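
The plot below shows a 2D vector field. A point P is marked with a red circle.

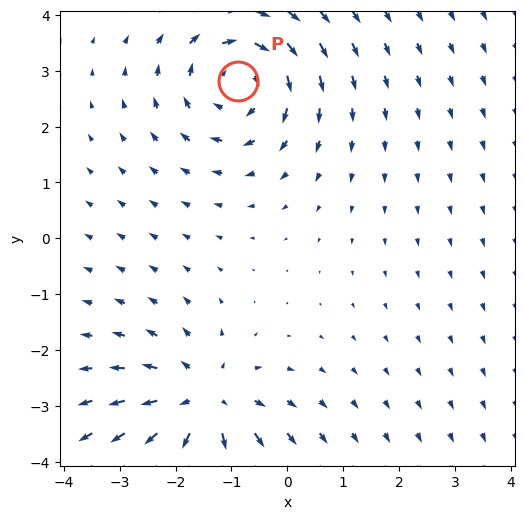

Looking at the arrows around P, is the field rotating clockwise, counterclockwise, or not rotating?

clockwise

Near P at (-0.9, 2.8) the arrows circulate clockwise. The curl (z-component) there is about -4; negative curl means clockwise rotation.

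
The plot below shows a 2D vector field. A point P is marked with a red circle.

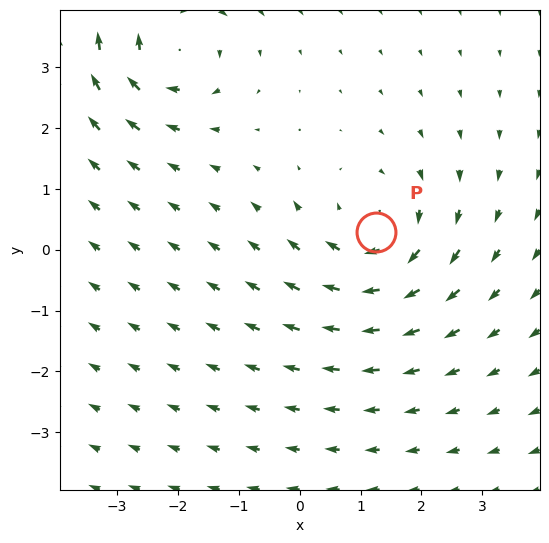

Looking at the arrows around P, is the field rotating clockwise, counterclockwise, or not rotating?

Near P at (1.3, 0.3) the arrows circulate clockwise. The curl (z-component) there is about -4; negative curl means clockwise rotation.

clockwise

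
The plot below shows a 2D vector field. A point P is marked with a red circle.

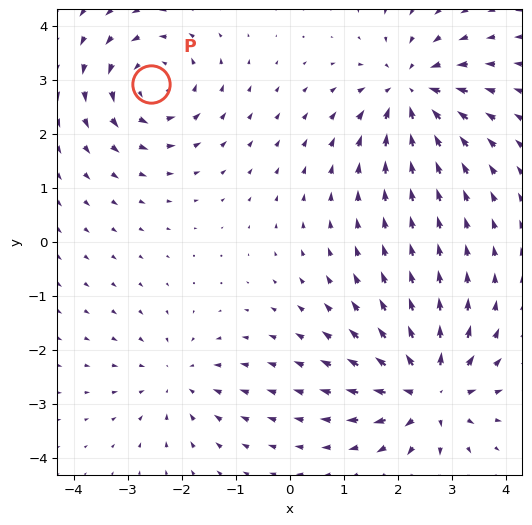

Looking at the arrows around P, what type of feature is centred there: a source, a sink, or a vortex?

vortex

At P (-2.6, 2.9) the arrows circulate counterclockwise. Divergence ≈0, curl about +4 — near-zero divergence with nonzero curl is a vortex.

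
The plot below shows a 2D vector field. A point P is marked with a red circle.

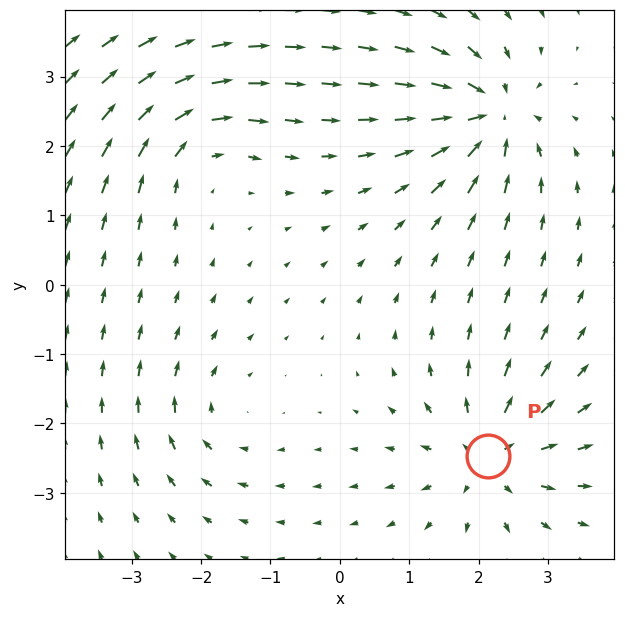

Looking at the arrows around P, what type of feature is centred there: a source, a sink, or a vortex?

At P (2.1, -2.5) the arrows spread outward. Divergence about +5, curl ≈0 — positive divergence with near-zero curl is a source.

source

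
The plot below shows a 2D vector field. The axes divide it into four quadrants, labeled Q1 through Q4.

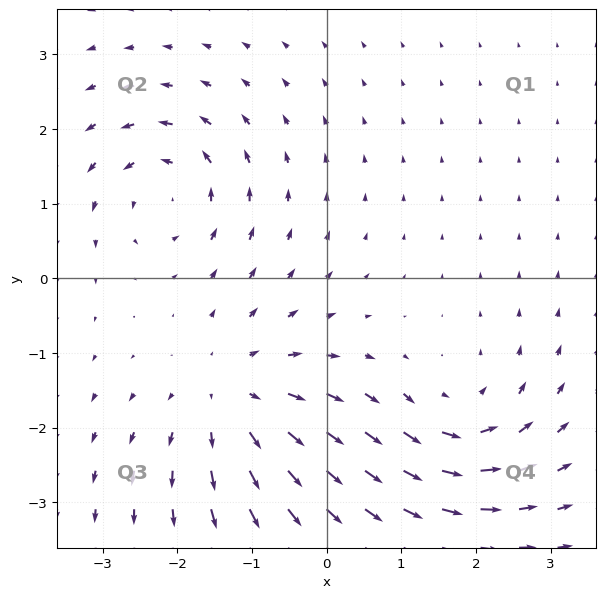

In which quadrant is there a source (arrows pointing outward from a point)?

The source sits at approximately (-1.2, -1.6), which lies in quadrant Q3. The divergence there is about +4, positive as expected for a source.

Q3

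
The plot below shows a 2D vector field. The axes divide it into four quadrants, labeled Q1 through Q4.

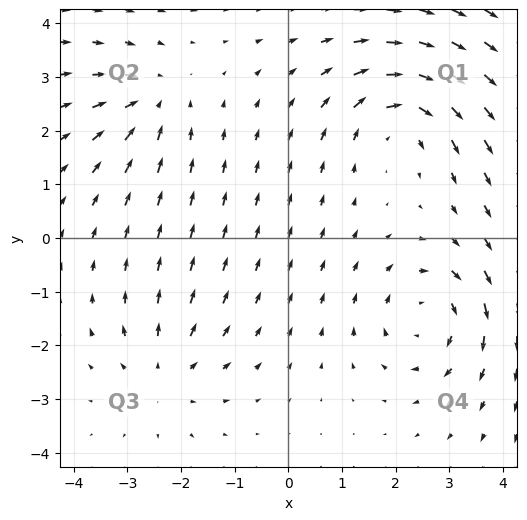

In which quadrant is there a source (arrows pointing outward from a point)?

The source sits at approximately (-2.3, -2.6), which lies in quadrant Q3. The divergence there is about +3, positive as expected for a source.

Q3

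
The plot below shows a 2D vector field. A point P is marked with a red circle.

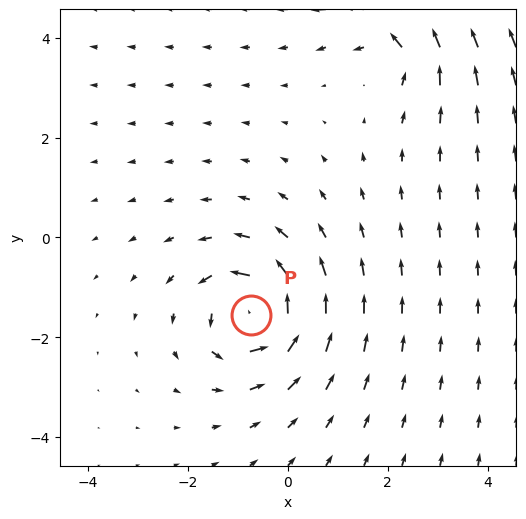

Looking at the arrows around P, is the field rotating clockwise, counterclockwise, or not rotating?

Near P at (-0.7, -1.5) the arrows circulate counterclockwise. The curl (z-component) there is about +6; positive curl means counterclockwise rotation.

counterclockwise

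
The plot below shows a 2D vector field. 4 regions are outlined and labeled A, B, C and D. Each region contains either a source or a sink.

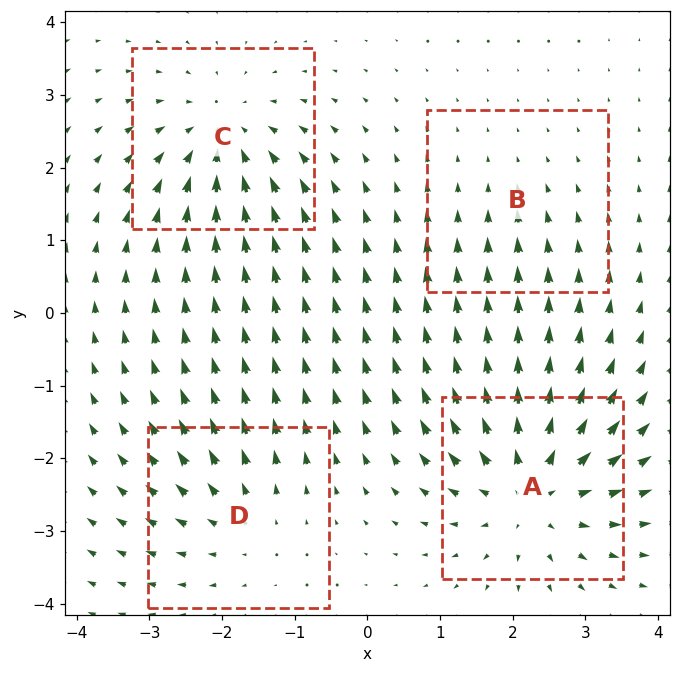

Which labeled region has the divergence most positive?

Divergence at each region's feature centre — A: about +7, B: about -2, C: about -5, D: about +3. Region A is most positive.

A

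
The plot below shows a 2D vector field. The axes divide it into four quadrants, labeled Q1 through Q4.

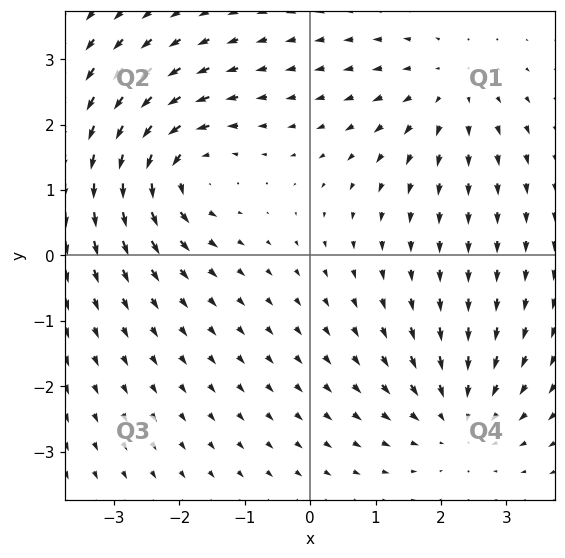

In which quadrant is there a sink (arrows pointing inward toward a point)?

The sink sits at approximately (2.3, -2.5), which lies in quadrant Q4. The divergence there is about -3, negative as expected for a sink.

Q4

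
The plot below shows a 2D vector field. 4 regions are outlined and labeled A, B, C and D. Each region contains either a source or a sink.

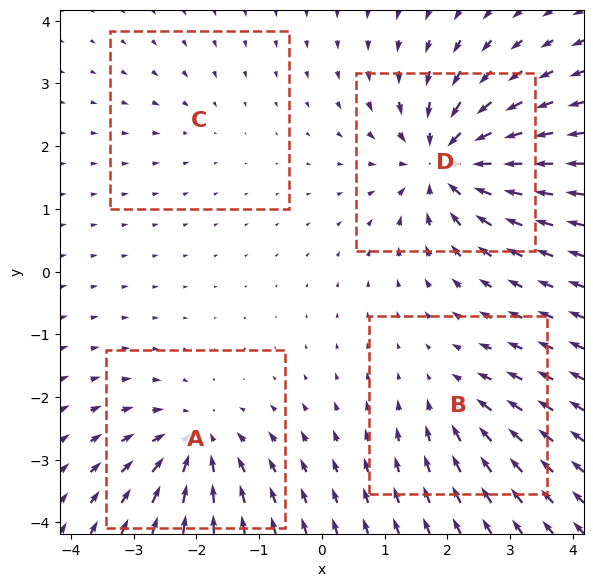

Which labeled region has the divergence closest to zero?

C

Divergence at each region's feature centre — A: about -6, B: about -4, C: about -2, D: about -9. Region C is closest to zero.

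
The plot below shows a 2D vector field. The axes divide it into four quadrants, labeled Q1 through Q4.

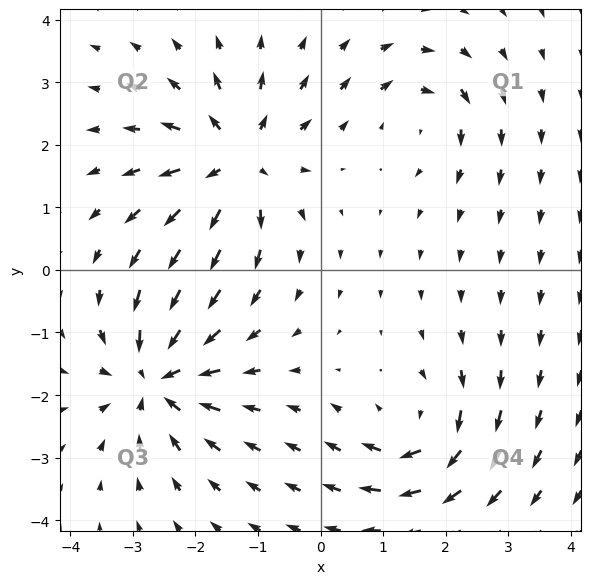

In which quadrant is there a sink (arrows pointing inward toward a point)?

Q3

The sink sits at approximately (-2.6, -1.7), which lies in quadrant Q3. The divergence there is about -6, negative as expected for a sink.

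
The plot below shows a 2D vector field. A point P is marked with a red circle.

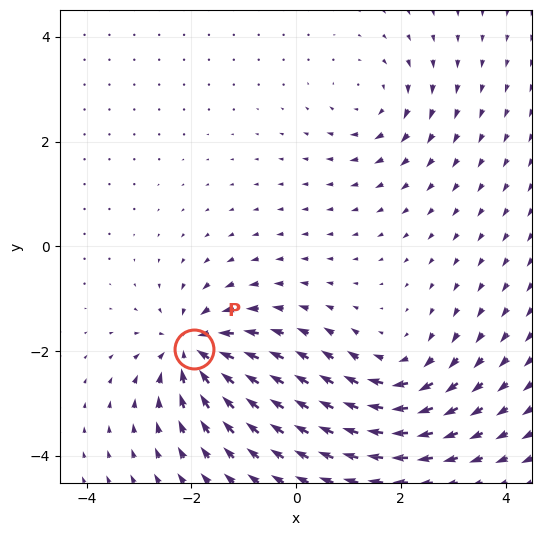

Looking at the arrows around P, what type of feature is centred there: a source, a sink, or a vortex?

sink

At P (-2.0, -2.0) the arrows converge inward. Divergence about -7, curl ≈0 — negative divergence with near-zero curl is a sink.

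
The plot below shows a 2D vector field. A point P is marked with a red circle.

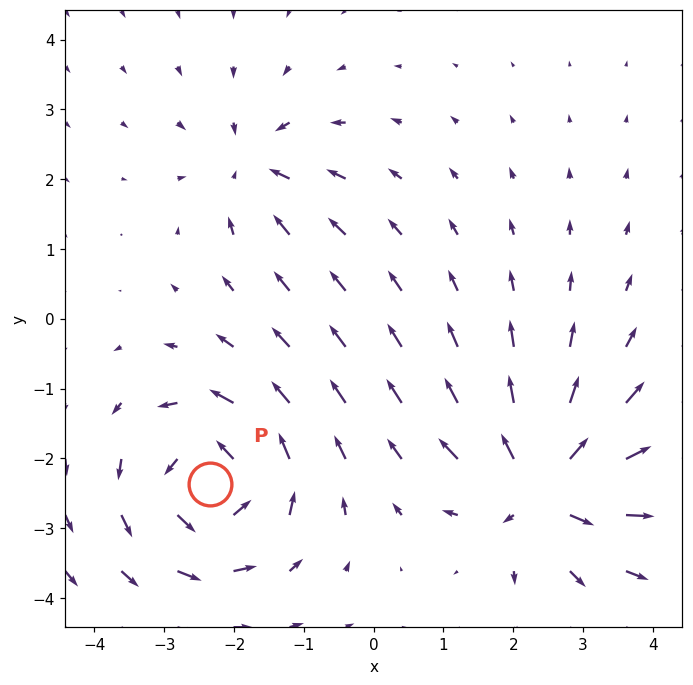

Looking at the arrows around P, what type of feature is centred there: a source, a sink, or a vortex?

vortex

At P (-2.3, -2.4) the arrows circulate counterclockwise. Divergence ≈0, curl about +6 — near-zero divergence with nonzero curl is a vortex.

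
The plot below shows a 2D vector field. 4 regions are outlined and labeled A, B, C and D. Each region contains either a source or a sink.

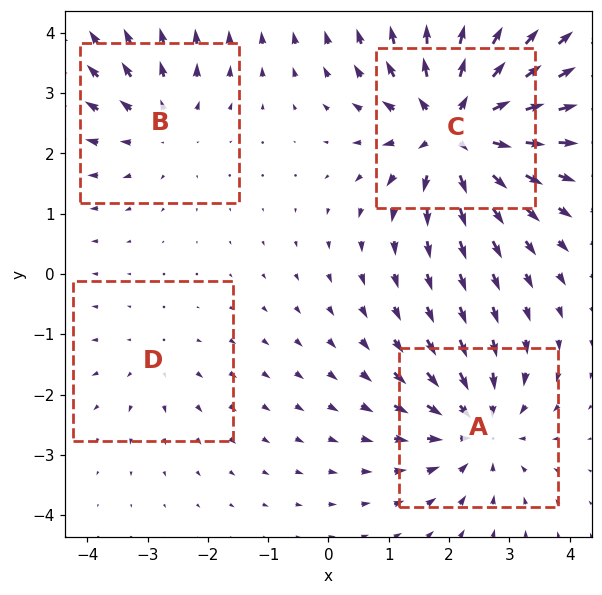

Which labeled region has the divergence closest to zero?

D

Divergence at each region's feature centre — A: about -5, B: about +4, C: about +8, D: about +2. Region D is closest to zero.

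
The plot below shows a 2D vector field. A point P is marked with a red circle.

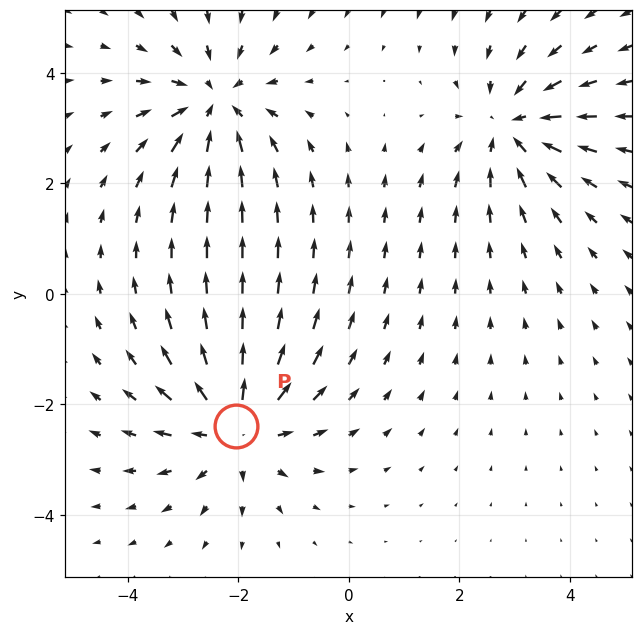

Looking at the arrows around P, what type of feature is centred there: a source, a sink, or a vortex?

source

At P (-2.0, -2.4) the arrows spread outward. Divergence about +4, curl ≈0 — positive divergence with near-zero curl is a source.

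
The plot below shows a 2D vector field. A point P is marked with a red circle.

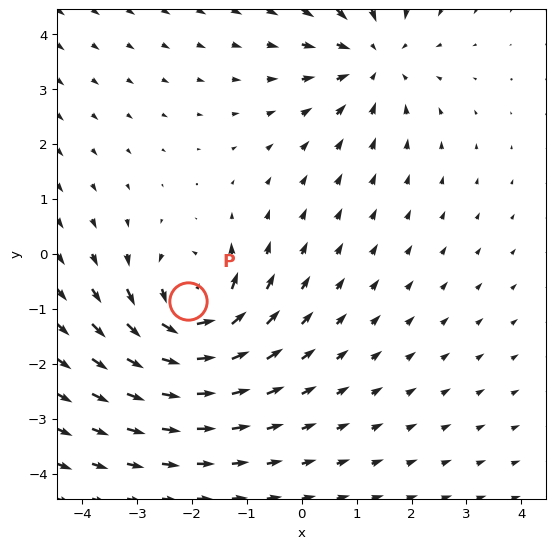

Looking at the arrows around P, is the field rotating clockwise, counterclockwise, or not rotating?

Near P at (-2.1, -0.8) the arrows circulate counterclockwise. The curl (z-component) there is about +5; positive curl means counterclockwise rotation.

counterclockwise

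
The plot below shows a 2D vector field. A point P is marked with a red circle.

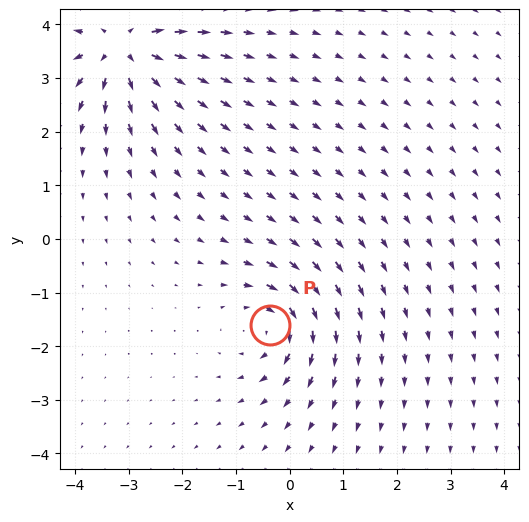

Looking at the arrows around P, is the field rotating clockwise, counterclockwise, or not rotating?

Near P at (-0.4, -1.6) the arrows circulate clockwise. The curl (z-component) there is about -4; negative curl means clockwise rotation.

clockwise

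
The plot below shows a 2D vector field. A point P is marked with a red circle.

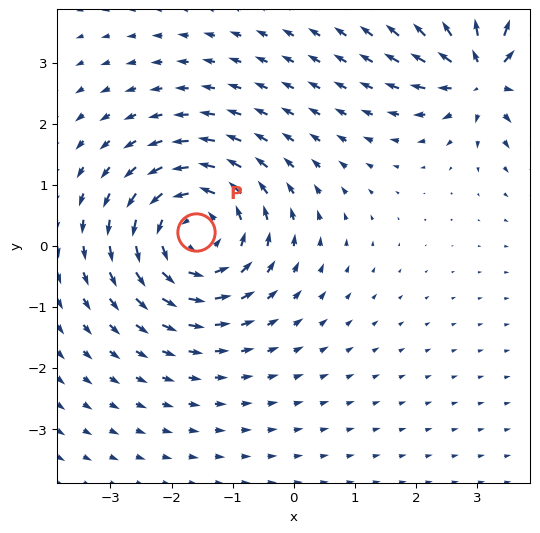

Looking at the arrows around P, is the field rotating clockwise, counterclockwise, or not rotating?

Near P at (-1.6, 0.2) the arrows circulate counterclockwise. The curl (z-component) there is about +4; positive curl means counterclockwise rotation.

counterclockwise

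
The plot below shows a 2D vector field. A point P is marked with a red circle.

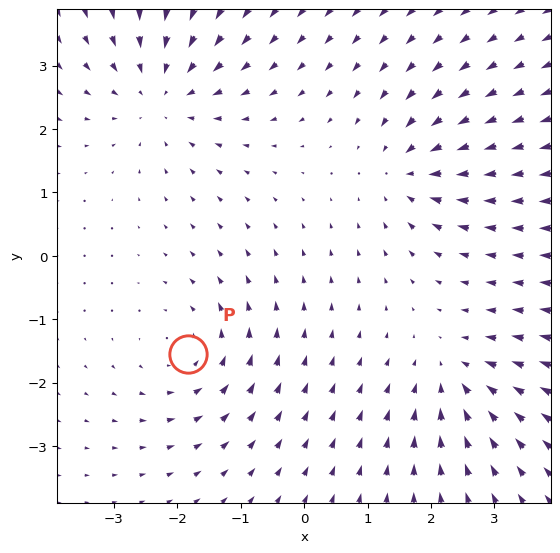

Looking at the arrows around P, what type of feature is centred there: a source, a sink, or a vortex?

vortex

At P (-1.8, -1.6) the arrows circulate counterclockwise. Divergence ≈0, curl about +3 — near-zero divergence with nonzero curl is a vortex.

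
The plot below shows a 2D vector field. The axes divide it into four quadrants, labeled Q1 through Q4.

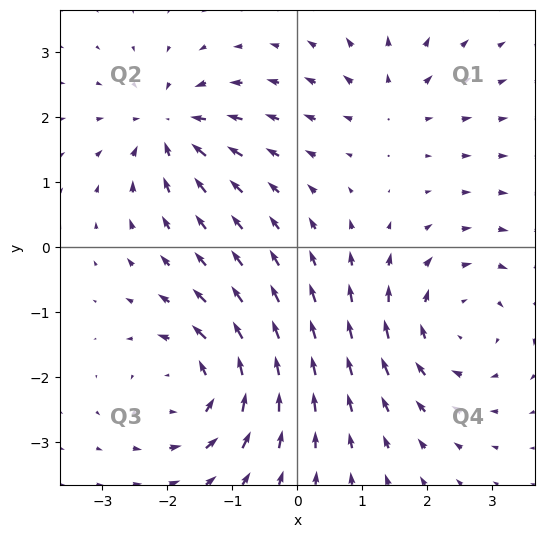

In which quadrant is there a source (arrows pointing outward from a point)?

Q1

The source sits at approximately (1.5, 2.2), which lies in quadrant Q1. The divergence there is about +3, positive as expected for a source.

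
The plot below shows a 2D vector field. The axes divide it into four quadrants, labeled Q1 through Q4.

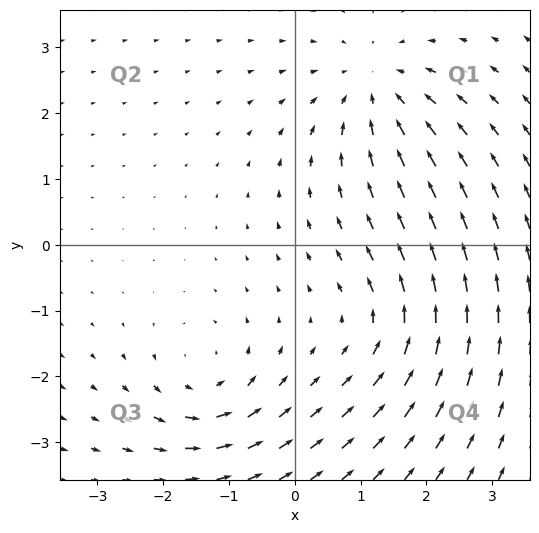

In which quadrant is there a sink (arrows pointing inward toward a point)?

The sink sits at approximately (1.2, 2.4), which lies in quadrant Q1. The divergence there is about -4, negative as expected for a sink.

Q1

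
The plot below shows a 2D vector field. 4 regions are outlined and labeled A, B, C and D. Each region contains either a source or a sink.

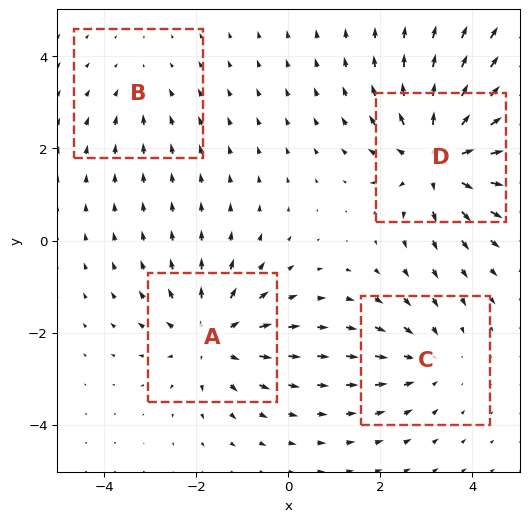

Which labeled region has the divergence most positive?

D

Divergence at each region's feature centre — A: about +5, B: about -2, C: about -3, D: about +6. Region D is most positive.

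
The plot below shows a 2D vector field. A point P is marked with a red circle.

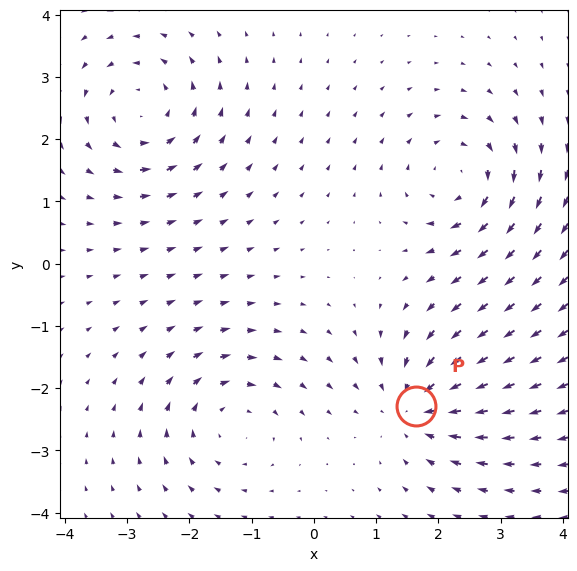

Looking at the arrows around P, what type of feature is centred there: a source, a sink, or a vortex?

sink

At P (1.6, -2.3) the arrows converge inward. Divergence about -6, curl ≈0 — negative divergence with near-zero curl is a sink.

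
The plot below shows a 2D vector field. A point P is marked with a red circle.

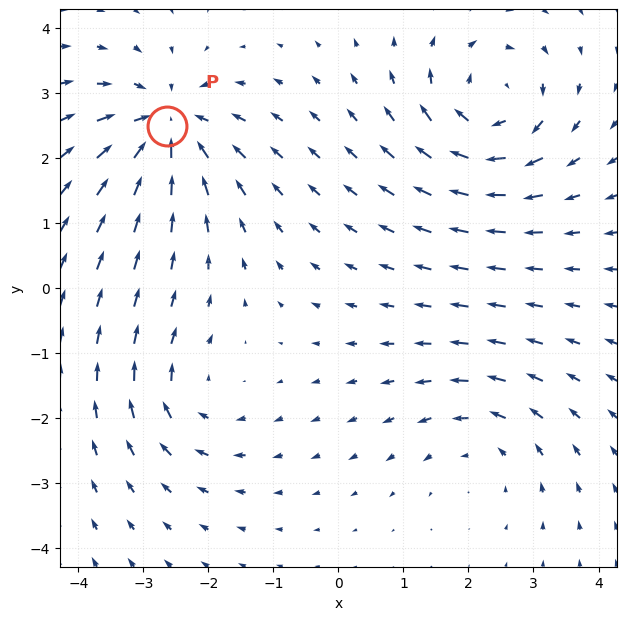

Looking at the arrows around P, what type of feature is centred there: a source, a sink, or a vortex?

At P (-2.6, 2.5) the arrows converge inward. Divergence about -6, curl ≈0 — negative divergence with near-zero curl is a sink.

sink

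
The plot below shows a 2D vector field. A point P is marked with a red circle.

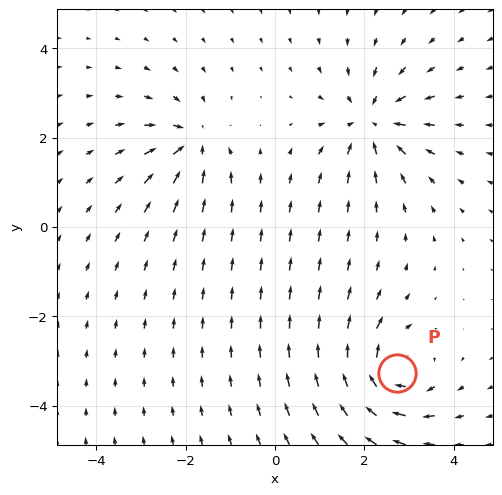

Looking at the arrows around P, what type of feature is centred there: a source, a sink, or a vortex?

vortex

At P (2.7, -3.3) the arrows circulate clockwise. Divergence ≈0, curl about -5 — near-zero divergence with nonzero curl is a vortex.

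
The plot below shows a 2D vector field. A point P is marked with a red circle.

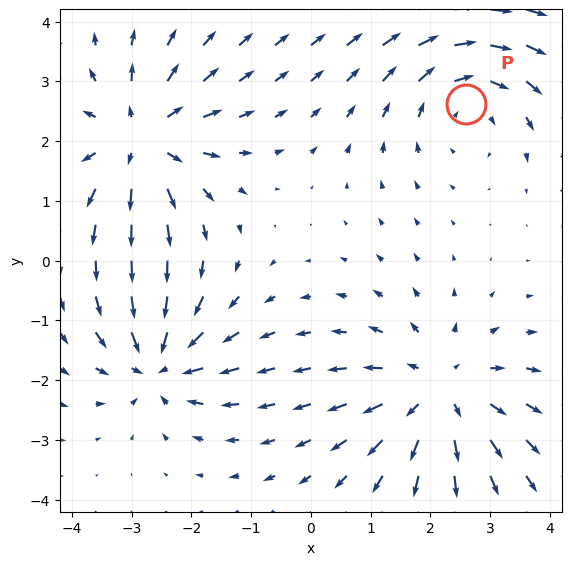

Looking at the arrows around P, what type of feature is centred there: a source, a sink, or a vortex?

At P (2.6, 2.6) the arrows circulate clockwise. Divergence ≈0, curl about -3 — near-zero divergence with nonzero curl is a vortex.

vortex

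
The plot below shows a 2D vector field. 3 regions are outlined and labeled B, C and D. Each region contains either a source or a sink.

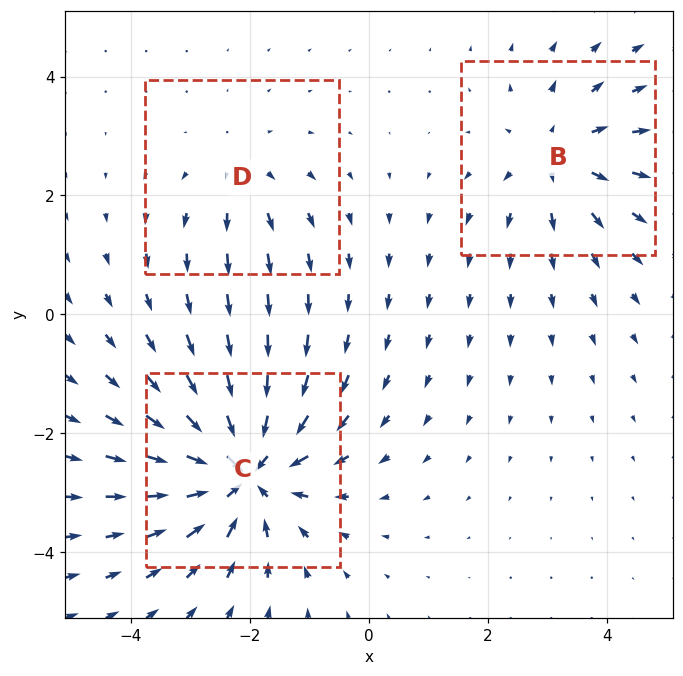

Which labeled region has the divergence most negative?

Divergence at each region's feature centre — B: about +3, C: about -5, D: about +2. Region C is most negative.

C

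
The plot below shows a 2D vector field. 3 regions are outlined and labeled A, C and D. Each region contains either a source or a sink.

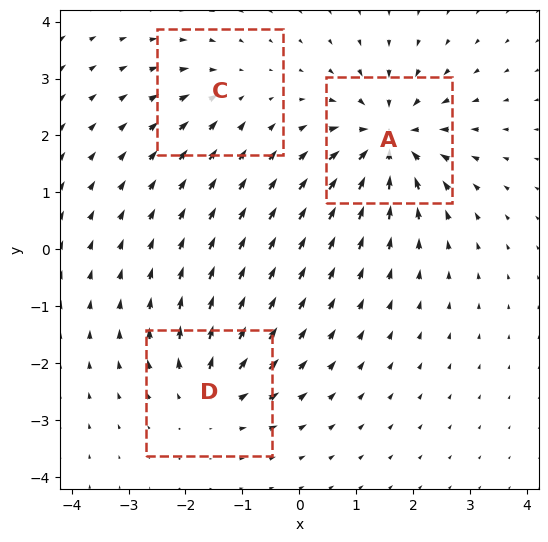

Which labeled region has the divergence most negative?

A

Divergence at each region's feature centre — A: about -6, C: about -2, D: about +4. Region A is most negative.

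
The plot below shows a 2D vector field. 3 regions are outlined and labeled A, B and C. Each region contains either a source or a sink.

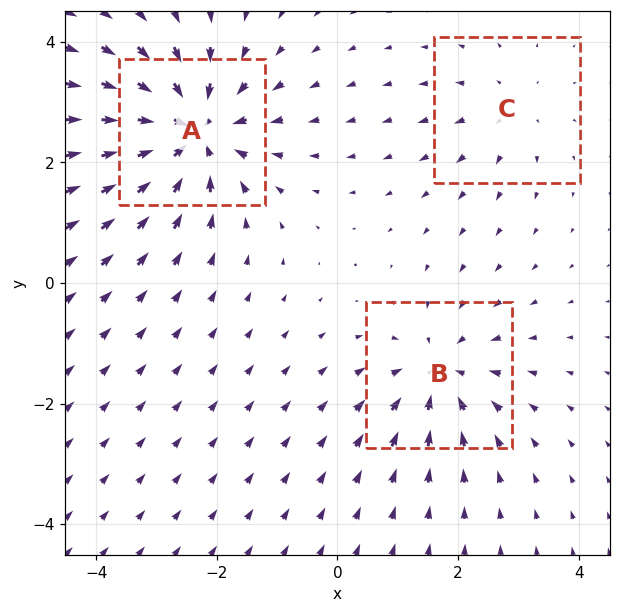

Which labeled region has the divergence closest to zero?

C

Divergence at each region's feature centre — A: about -5, B: about -3, C: about +2. Region C is closest to zero.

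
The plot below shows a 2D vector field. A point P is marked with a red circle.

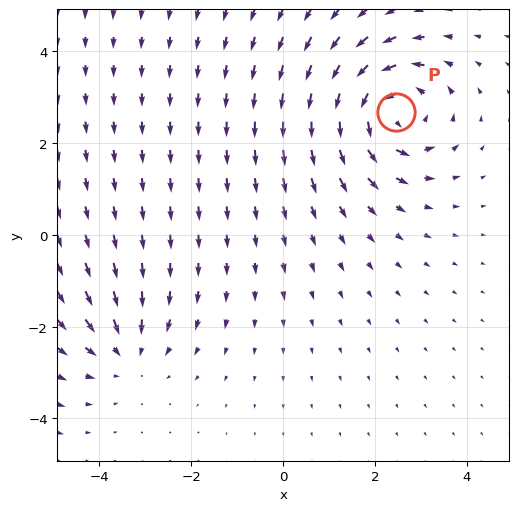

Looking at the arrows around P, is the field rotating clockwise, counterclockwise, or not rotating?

counterclockwise

Near P at (2.5, 2.7) the arrows circulate counterclockwise. The curl (z-component) there is about +5; positive curl means counterclockwise rotation.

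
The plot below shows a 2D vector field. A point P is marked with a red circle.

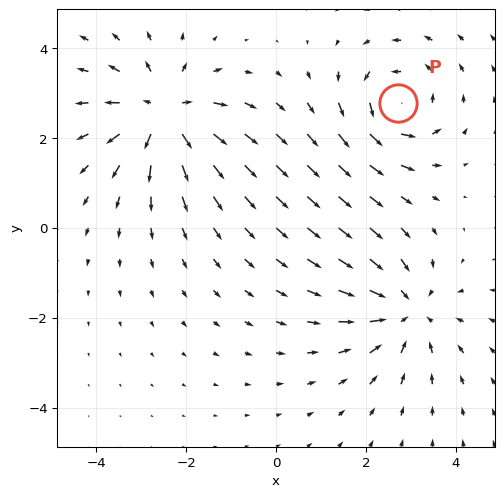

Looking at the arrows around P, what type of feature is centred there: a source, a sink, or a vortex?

At P (2.7, 2.8) the arrows circulate counterclockwise. Divergence ≈0, curl about +4 — near-zero divergence with nonzero curl is a vortex.

vortex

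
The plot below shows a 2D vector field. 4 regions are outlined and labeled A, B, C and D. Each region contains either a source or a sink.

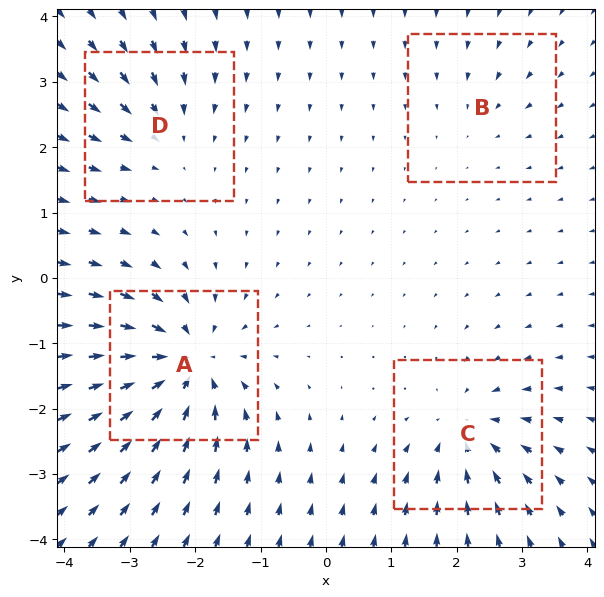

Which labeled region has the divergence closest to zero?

Divergence at each region's feature centre — A: about -9, B: about -2, C: about -6, D: about -4. Region B is closest to zero.

B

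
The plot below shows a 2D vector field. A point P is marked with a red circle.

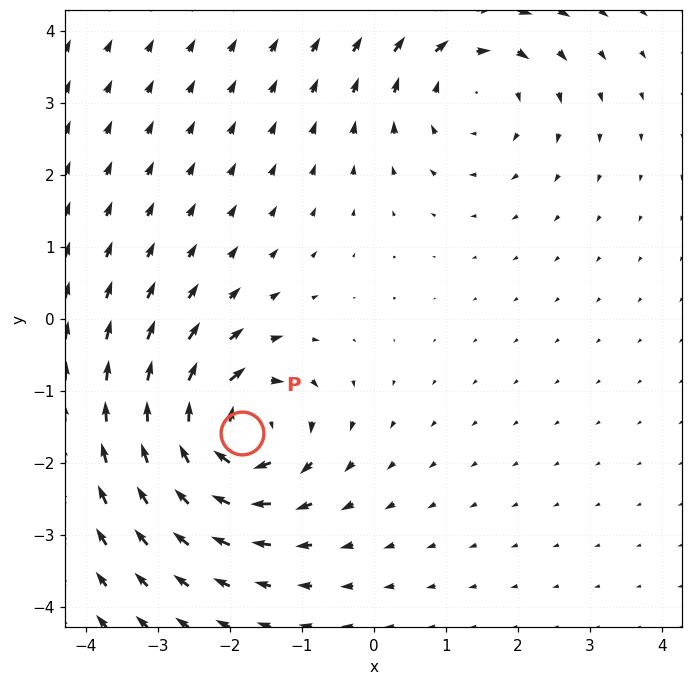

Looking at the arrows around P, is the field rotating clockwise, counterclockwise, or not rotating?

Near P at (-1.8, -1.6) the arrows circulate clockwise. The curl (z-component) there is about -7; negative curl means clockwise rotation.

clockwise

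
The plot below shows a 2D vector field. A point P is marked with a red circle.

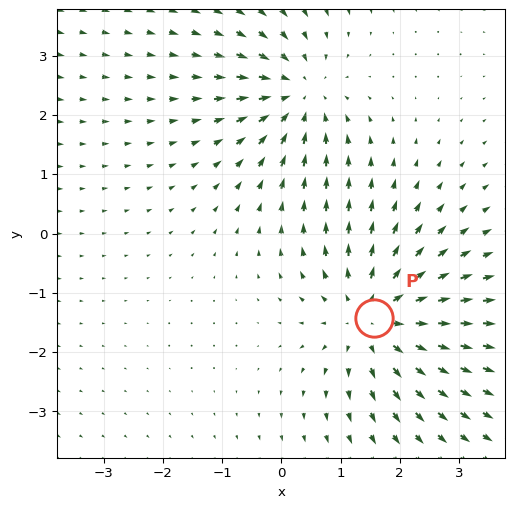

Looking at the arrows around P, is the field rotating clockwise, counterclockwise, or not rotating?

not rotating

Near P at (1.6, -1.4) the arrows show no circulation. The curl there is ≈0.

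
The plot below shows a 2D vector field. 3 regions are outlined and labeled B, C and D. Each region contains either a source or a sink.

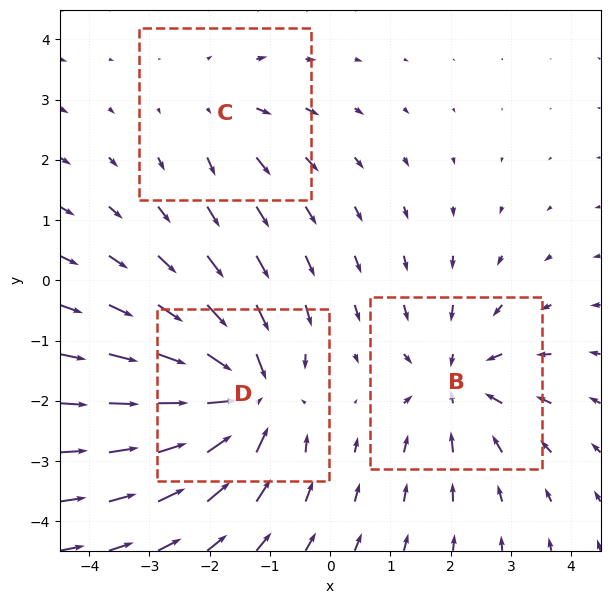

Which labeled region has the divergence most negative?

Divergence at each region's feature centre — B: about -4, C: about +2, D: about -6. Region D is most negative.

D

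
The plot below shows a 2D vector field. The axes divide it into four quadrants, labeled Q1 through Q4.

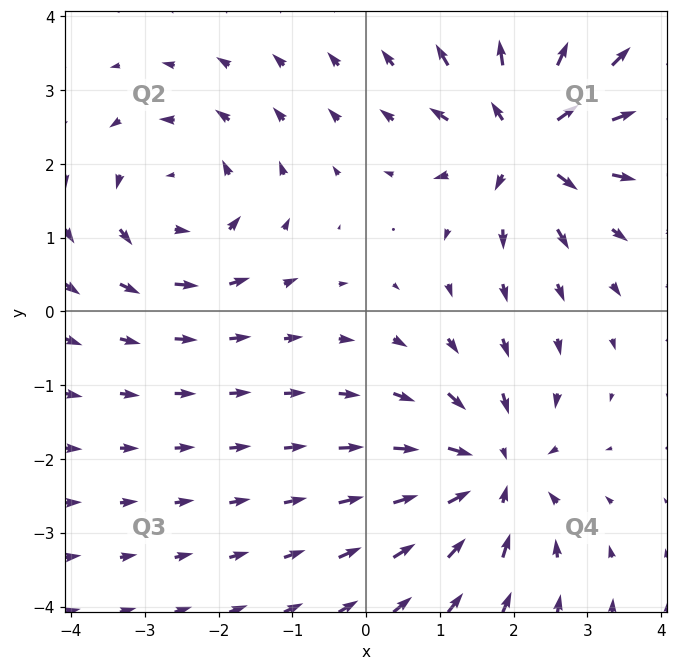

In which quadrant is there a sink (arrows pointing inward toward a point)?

Q4

The sink sits at approximately (1.7, -2.2), which lies in quadrant Q4. The divergence there is about -5, negative as expected for a sink.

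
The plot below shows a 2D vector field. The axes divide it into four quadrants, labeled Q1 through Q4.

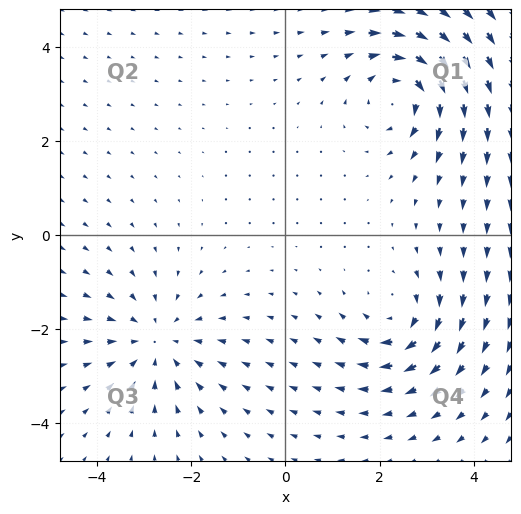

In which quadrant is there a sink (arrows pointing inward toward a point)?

The sink sits at approximately (-2.7, -2.3), which lies in quadrant Q3. The divergence there is about -3, negative as expected for a sink.

Q3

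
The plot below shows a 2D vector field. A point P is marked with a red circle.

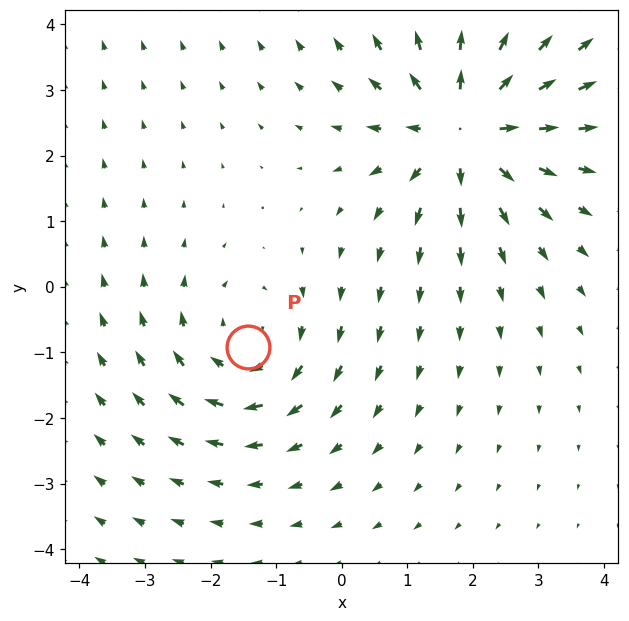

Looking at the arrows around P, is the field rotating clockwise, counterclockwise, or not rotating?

clockwise

Near P at (-1.4, -0.9) the arrows circulate clockwise. The curl (z-component) there is about -3; negative curl means clockwise rotation.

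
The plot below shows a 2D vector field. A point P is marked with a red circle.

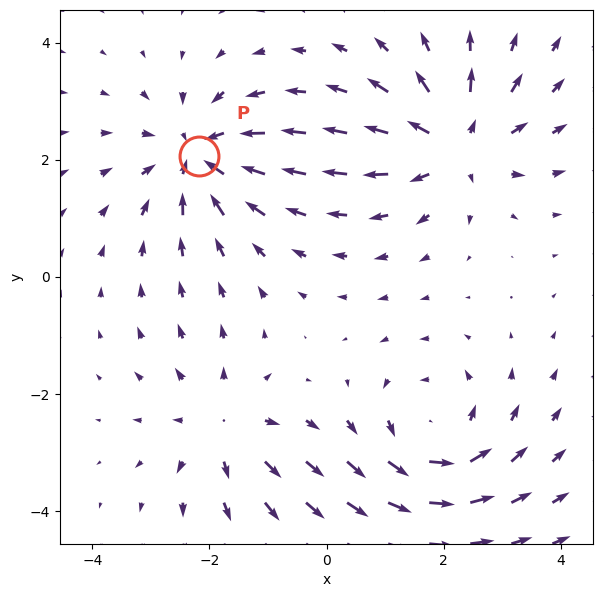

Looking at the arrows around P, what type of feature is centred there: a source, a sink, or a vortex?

sink

At P (-2.2, 2.1) the arrows converge inward. Divergence about -5, curl ≈0 — negative divergence with near-zero curl is a sink.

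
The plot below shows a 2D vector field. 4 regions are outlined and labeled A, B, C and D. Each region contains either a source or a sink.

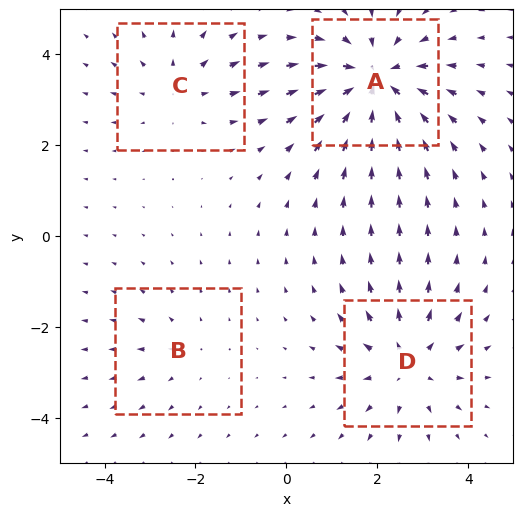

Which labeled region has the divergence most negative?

A

Divergence at each region's feature centre — A: about -6, B: about +2, C: about +3, D: about +4. Region A is most negative.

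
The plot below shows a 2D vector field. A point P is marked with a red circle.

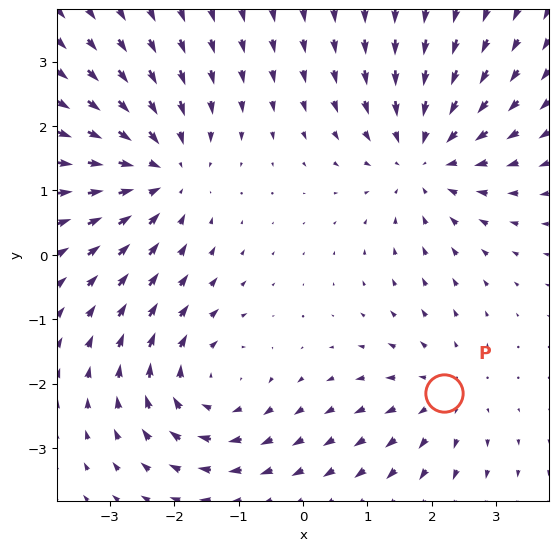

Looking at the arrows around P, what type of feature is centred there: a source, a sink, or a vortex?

At P (2.2, -2.1) the arrows spread outward. Divergence about +3, curl ≈0 — positive divergence with near-zero curl is a source.

source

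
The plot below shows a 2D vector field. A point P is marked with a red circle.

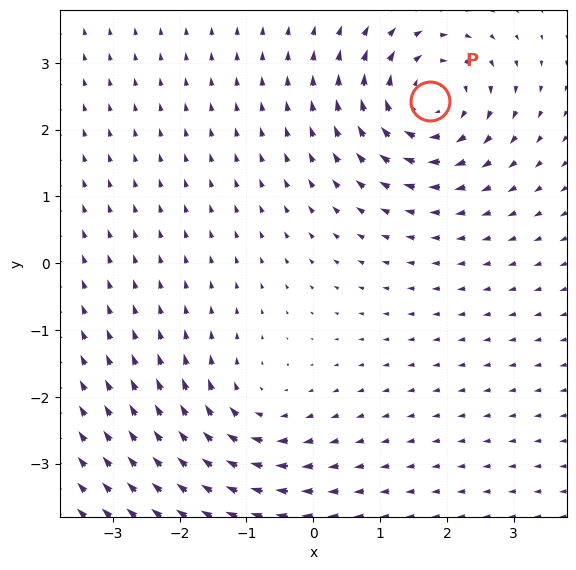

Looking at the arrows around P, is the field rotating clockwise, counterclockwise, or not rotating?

Near P at (1.7, 2.4) the arrows circulate clockwise. The curl (z-component) there is about -5; negative curl means clockwise rotation.

clockwise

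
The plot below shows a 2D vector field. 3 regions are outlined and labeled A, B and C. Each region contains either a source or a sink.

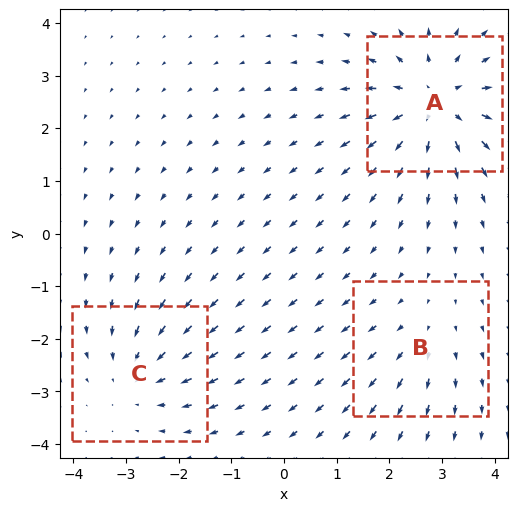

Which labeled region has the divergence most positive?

A

Divergence at each region's feature centre — A: about +5, B: about +2, C: about -3. Region A is most positive.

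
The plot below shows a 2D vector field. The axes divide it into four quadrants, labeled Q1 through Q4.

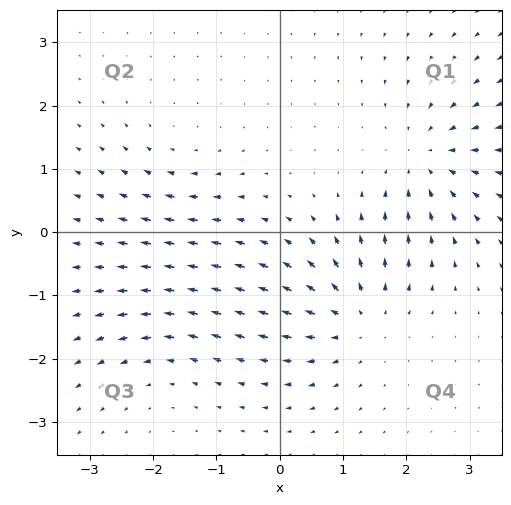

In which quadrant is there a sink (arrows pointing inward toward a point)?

The sink sits at approximately (2.3, 1.1), which lies in quadrant Q1. The divergence there is about -5, negative as expected for a sink.

Q1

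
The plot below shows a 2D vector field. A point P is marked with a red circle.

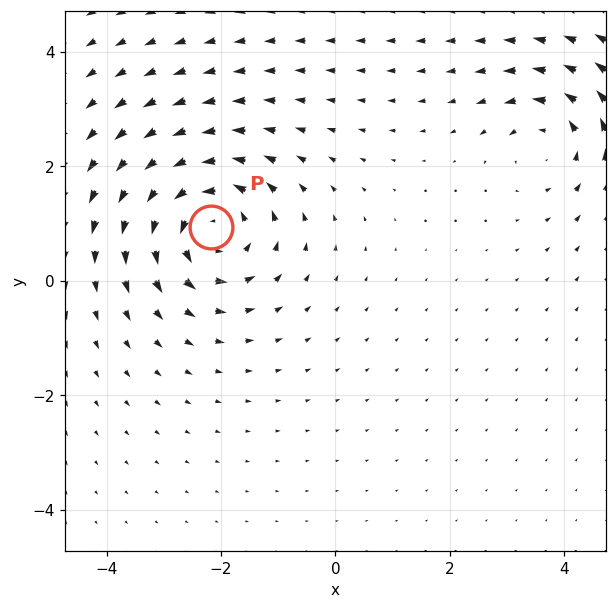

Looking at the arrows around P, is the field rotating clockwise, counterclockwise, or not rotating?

counterclockwise

Near P at (-2.2, 0.9) the arrows circulate counterclockwise. The curl (z-component) there is about +4; positive curl means counterclockwise rotation.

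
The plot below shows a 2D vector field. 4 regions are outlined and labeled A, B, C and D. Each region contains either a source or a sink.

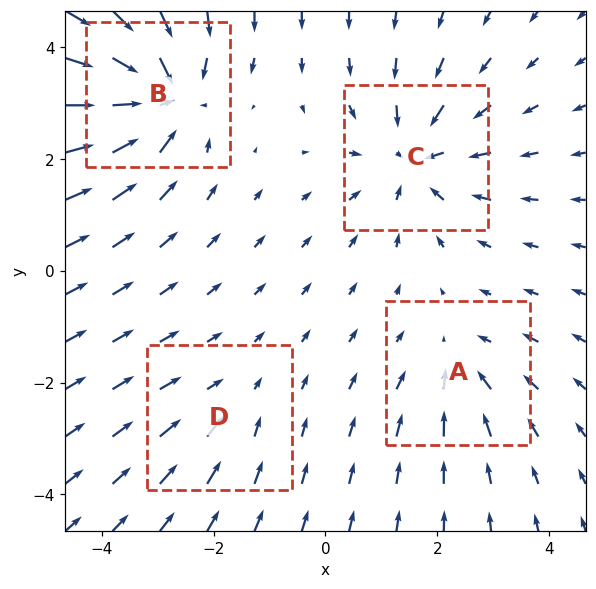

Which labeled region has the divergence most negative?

Divergence at each region's feature centre — A: about -3, B: about -6, C: about -5, D: about -2. Region B is most negative.

B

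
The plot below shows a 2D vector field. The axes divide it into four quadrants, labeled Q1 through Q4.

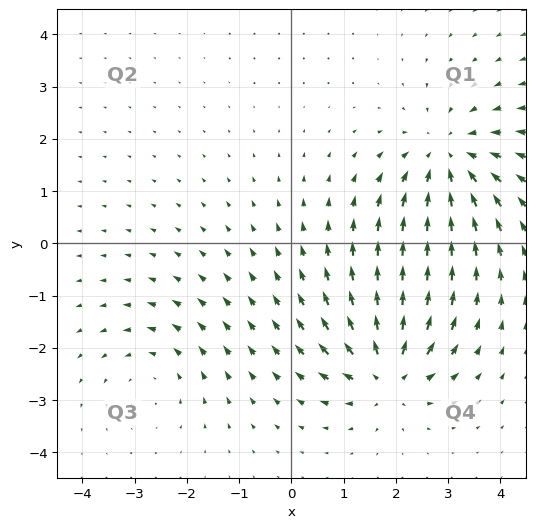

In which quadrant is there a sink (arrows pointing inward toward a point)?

The sink sits at approximately (3.0, 1.6), which lies in quadrant Q1. The divergence there is about -4, negative as expected for a sink.

Q1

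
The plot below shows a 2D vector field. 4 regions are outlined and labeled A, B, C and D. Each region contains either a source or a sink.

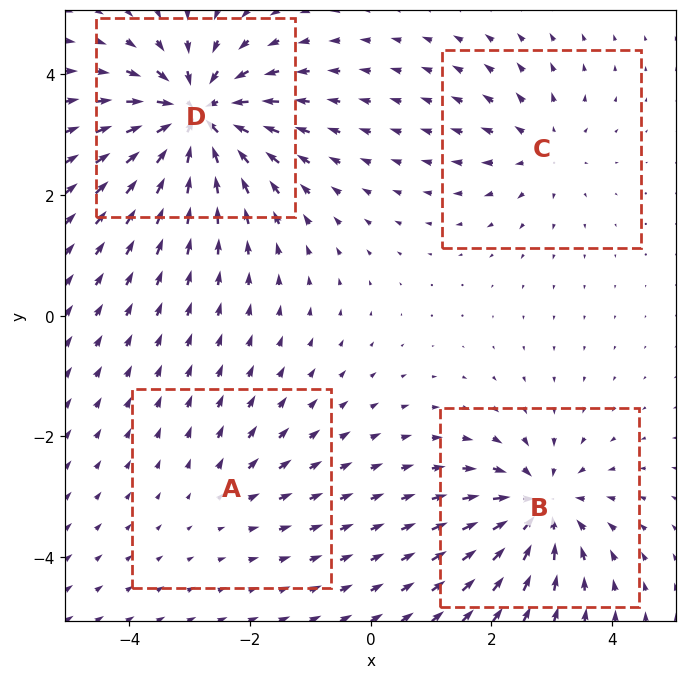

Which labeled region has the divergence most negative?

Divergence at each region's feature centre — A: about +2, B: about -6, C: about +4, D: about -9. Region D is most negative.

D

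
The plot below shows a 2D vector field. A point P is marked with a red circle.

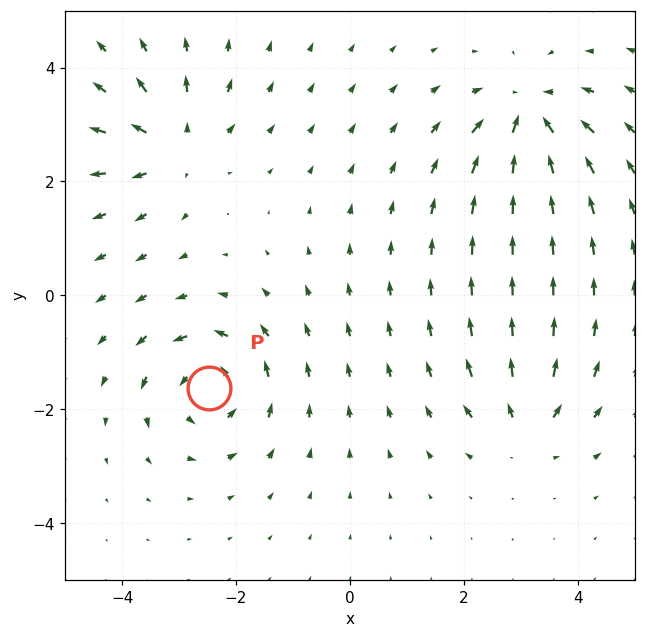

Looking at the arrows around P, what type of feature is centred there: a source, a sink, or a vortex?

At P (-2.5, -1.6) the arrows circulate counterclockwise. Divergence ≈0, curl about +5 — near-zero divergence with nonzero curl is a vortex.

vortex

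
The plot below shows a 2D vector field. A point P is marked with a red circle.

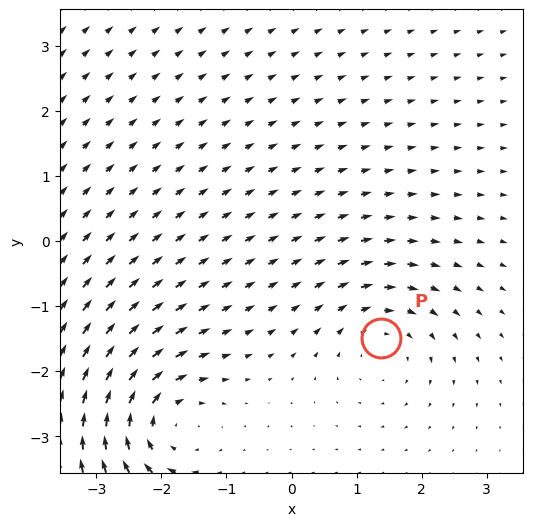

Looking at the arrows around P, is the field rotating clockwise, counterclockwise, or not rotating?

clockwise

Near P at (1.4, -1.5) the arrows circulate clockwise. The curl (z-component) there is about -3; negative curl means clockwise rotation.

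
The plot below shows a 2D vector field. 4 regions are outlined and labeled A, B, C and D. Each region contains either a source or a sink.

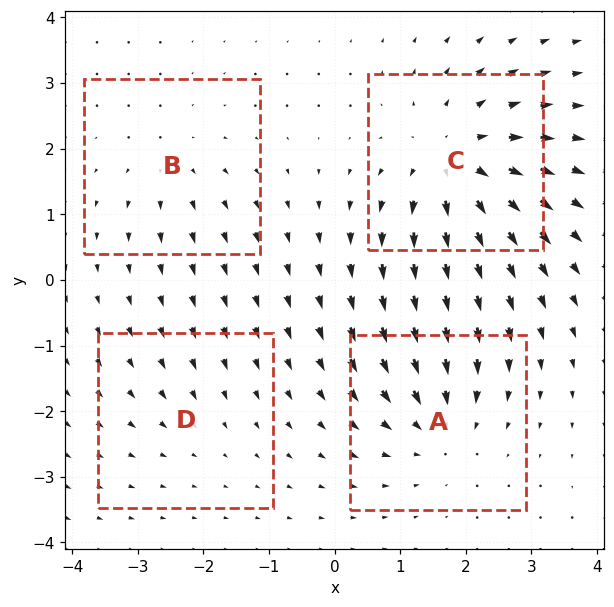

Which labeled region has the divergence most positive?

C

Divergence at each region's feature centre — A: about -4, B: about +3, C: about +6, D: about -2. Region C is most positive.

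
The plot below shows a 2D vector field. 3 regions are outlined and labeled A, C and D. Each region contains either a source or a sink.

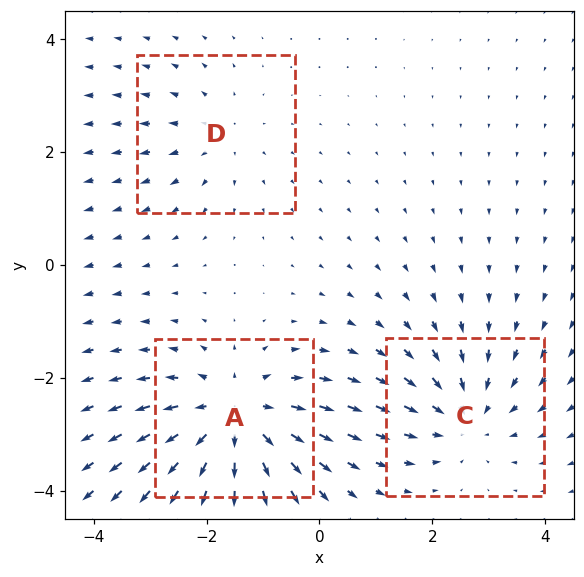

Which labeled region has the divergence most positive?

Divergence at each region's feature centre — A: about +4, C: about -3, D: about +2. Region A is most positive.

A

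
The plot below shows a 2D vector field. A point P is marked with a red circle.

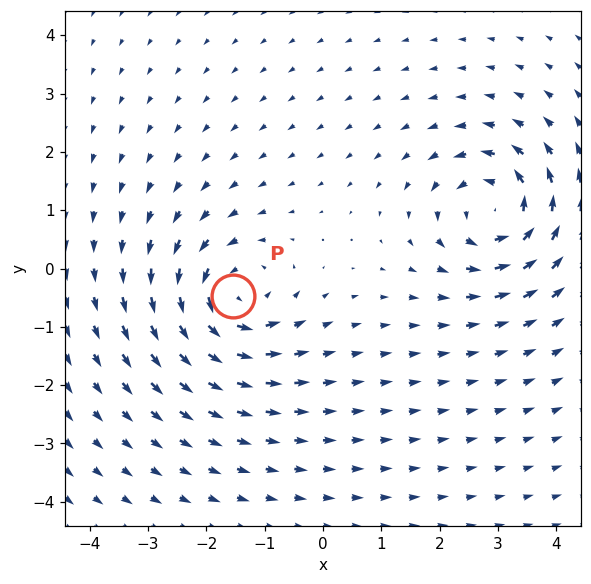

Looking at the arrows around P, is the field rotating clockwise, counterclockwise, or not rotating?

Near P at (-1.5, -0.5) the arrows circulate counterclockwise. The curl (z-component) there is about +5; positive curl means counterclockwise rotation.

counterclockwise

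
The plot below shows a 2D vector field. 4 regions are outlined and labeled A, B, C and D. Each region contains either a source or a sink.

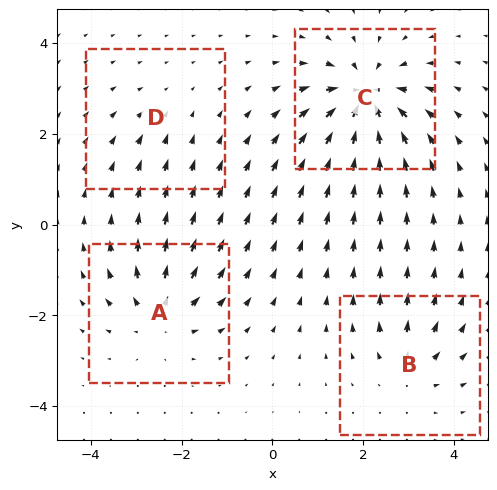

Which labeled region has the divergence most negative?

Divergence at each region's feature centre — A: about +5, B: about +4, C: about -8, D: about -2. Region C is most negative.

C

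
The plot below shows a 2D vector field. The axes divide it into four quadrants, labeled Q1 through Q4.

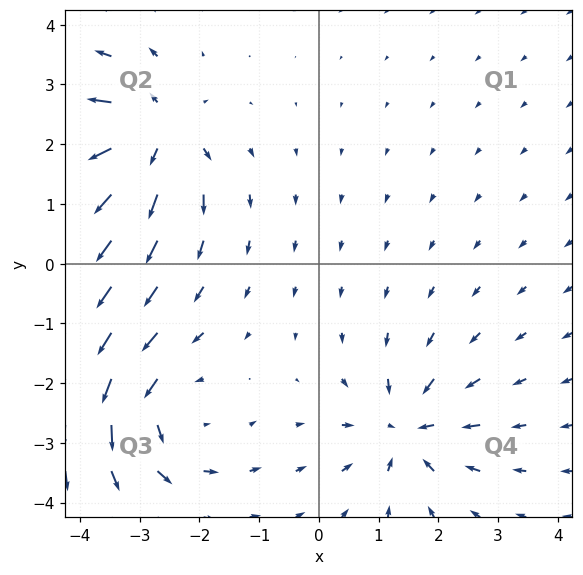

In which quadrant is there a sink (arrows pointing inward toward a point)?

The sink sits at approximately (1.5, -2.8), which lies in quadrant Q4. The divergence there is about -6, negative as expected for a sink.

Q4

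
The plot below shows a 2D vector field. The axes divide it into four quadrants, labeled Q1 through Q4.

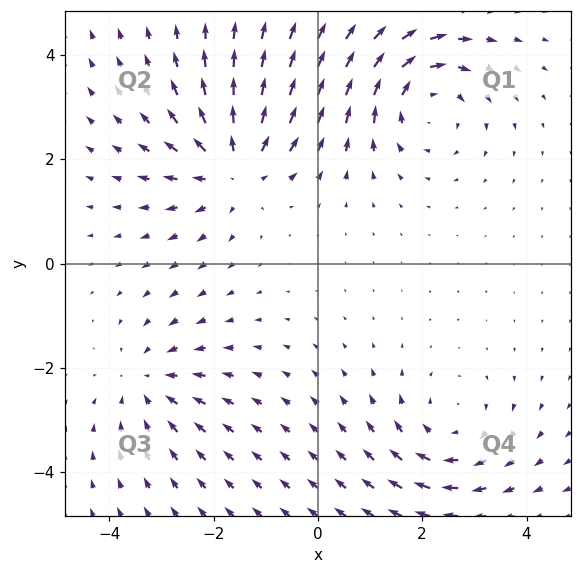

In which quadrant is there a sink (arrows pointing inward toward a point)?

Q3

The sink sits at approximately (-3.2, -2.3), which lies in quadrant Q3. The divergence there is about -3, negative as expected for a sink.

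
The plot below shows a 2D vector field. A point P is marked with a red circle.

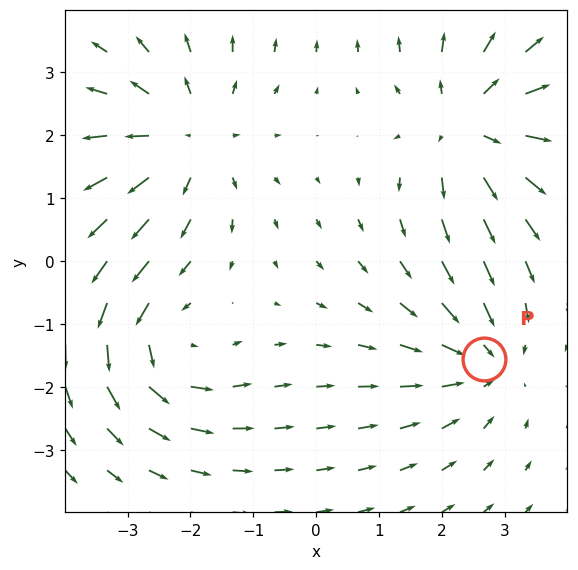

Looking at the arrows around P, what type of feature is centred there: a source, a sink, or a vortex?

sink

At P (2.7, -1.6) the arrows converge inward. Divergence about -3, curl ≈0 — negative divergence with near-zero curl is a sink.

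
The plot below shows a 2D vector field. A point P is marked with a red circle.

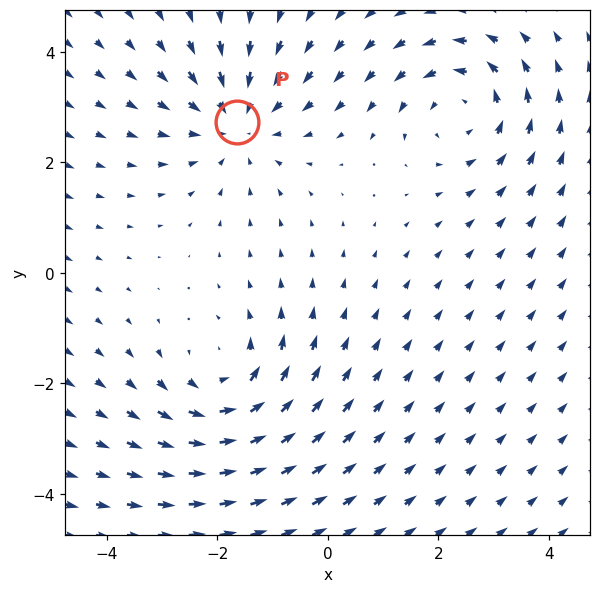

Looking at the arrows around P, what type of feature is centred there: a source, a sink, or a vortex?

sink

At P (-1.6, 2.7) the arrows converge inward. Divergence about -4, curl ≈0 — negative divergence with near-zero curl is a sink.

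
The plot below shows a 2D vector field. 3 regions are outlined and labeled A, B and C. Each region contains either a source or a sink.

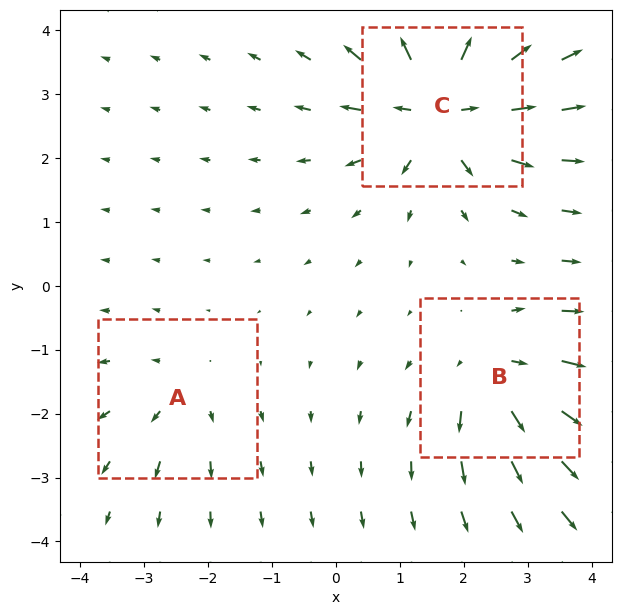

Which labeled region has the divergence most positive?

Divergence at each region's feature centre — A: about +2, B: about +4, C: about +6. Region C is most positive.

C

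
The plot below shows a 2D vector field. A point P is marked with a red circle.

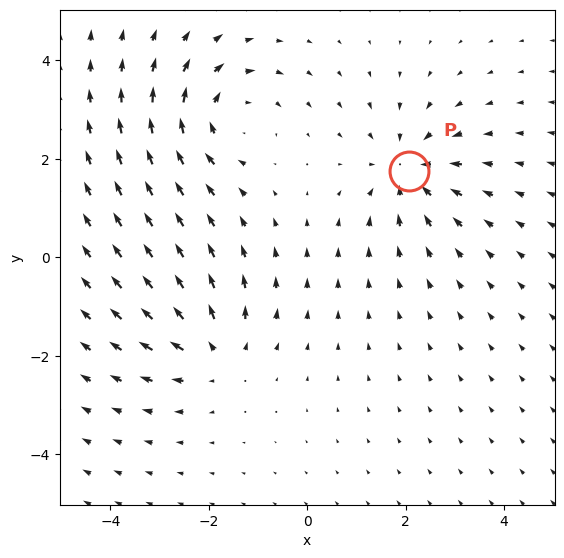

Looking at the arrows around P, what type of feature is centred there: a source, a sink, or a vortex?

sink

At P (2.1, 1.8) the arrows converge inward. Divergence about -4, curl ≈0 — negative divergence with near-zero curl is a sink.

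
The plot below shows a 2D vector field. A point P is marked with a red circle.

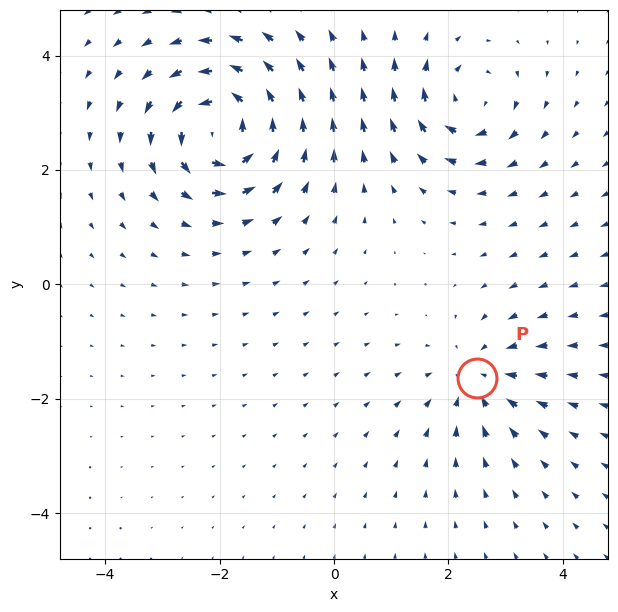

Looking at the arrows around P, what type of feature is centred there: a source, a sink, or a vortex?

At P (2.5, -1.6) the arrows converge inward. Divergence about -3, curl ≈0 — negative divergence with near-zero curl is a sink.

sink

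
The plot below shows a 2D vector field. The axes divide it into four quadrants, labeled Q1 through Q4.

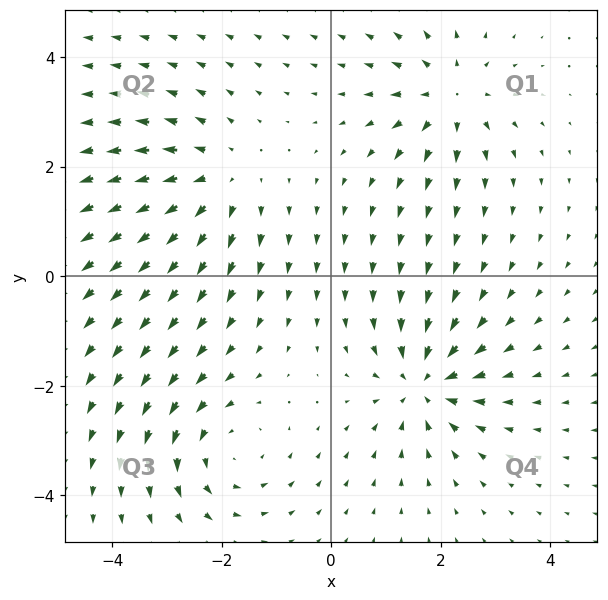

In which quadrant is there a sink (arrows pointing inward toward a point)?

Q4

The sink sits at approximately (1.7, -2.0), which lies in quadrant Q4. The divergence there is about -6, negative as expected for a sink.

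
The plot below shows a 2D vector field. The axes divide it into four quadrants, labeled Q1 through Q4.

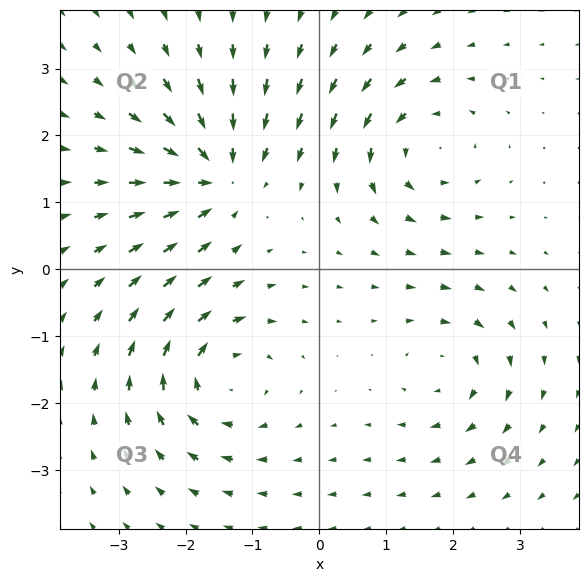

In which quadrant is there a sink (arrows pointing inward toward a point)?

The sink sits at approximately (-1.6, 1.4), which lies in quadrant Q2. The divergence there is about -6, negative as expected for a sink.

Q2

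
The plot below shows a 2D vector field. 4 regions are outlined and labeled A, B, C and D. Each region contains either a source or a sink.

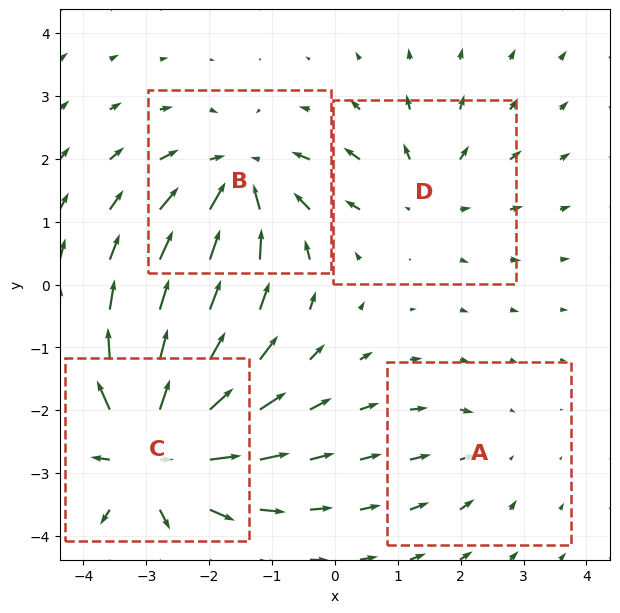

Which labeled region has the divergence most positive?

Divergence at each region's feature centre — A: about -2, B: about -5, C: about +7, D: about +3. Region C is most positive.

C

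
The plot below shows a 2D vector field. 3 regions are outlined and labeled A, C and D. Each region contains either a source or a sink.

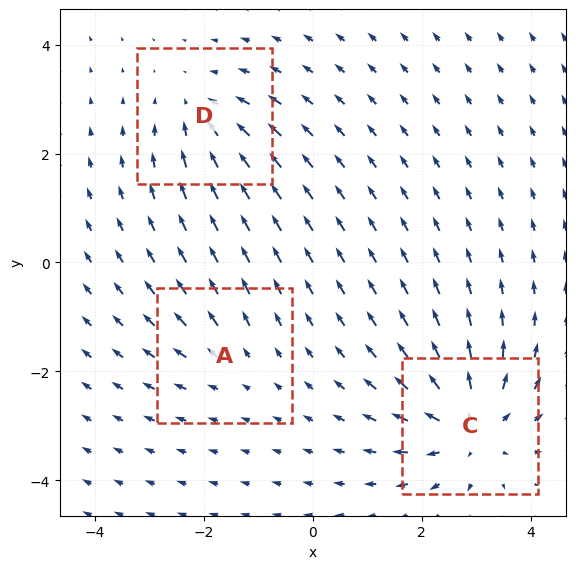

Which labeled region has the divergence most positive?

C

Divergence at each region's feature centre — A: about +2, C: about +5, D: about -3. Region C is most positive.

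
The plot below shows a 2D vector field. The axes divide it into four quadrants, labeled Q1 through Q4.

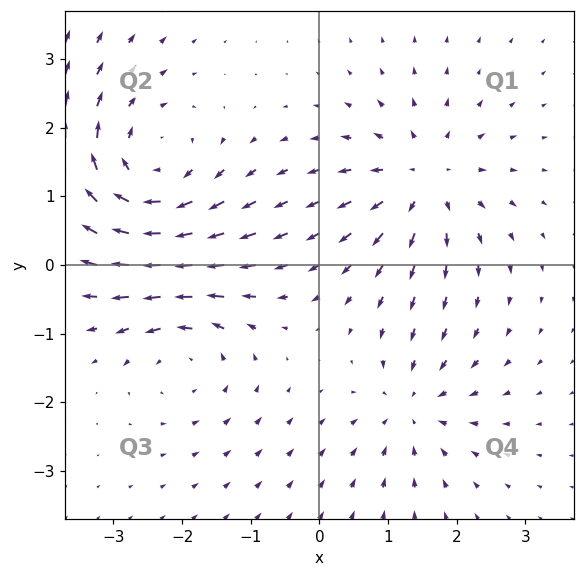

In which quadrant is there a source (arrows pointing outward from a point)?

Q1

The source sits at approximately (1.5, 1.2), which lies in quadrant Q1. The divergence there is about +4, positive as expected for a source.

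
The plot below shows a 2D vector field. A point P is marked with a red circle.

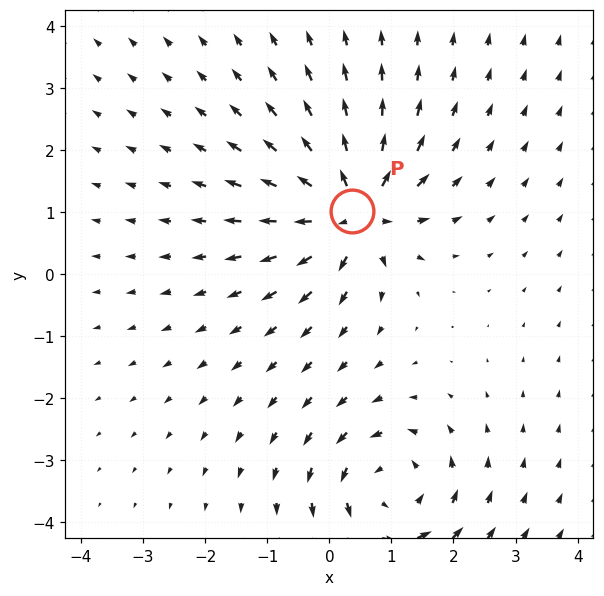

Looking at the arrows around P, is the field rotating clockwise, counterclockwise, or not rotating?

not rotating

Near P at (0.4, 1.0) the arrows show no circulation. The curl there is ≈0.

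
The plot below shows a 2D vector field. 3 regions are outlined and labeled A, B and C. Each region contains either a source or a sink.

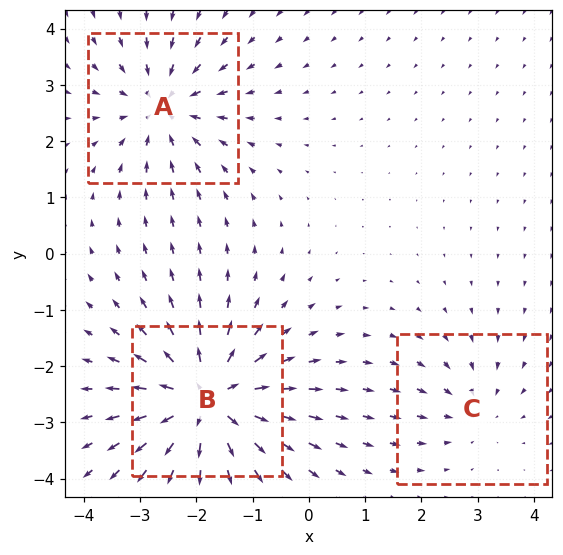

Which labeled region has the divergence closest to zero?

C

Divergence at each region's feature centre — A: about -4, B: about +5, C: about -2. Region C is closest to zero.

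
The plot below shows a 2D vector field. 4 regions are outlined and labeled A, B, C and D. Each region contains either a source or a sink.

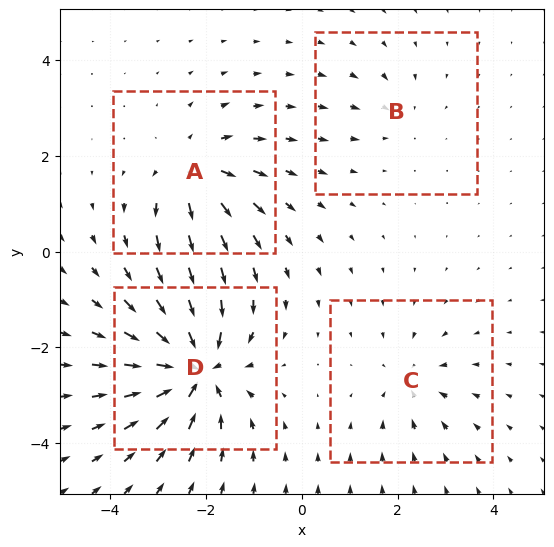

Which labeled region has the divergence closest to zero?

B

Divergence at each region's feature centre — A: about +5, B: about -2, C: about -4, D: about -8. Region B is closest to zero.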